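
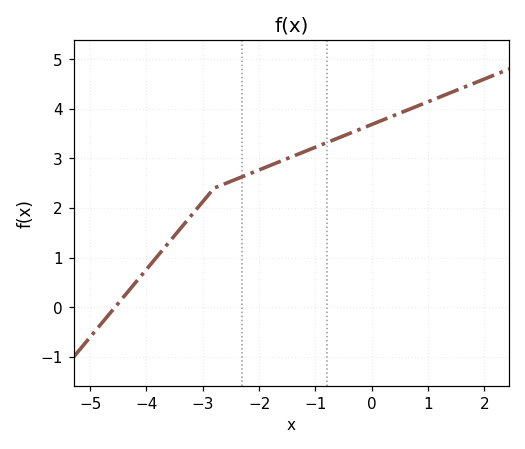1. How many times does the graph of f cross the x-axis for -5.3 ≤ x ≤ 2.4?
1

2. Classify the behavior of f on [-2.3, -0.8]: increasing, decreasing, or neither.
increasing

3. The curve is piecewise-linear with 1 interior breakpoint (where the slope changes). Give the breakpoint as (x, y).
(-2.8, 2.4)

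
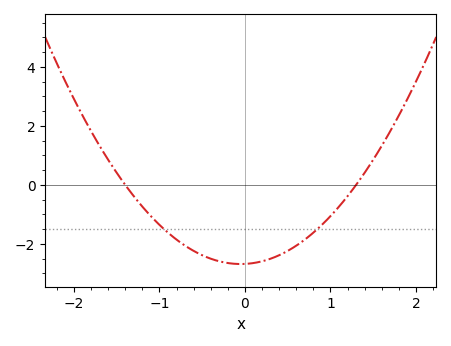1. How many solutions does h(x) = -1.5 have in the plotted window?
2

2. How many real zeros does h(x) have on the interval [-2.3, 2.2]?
2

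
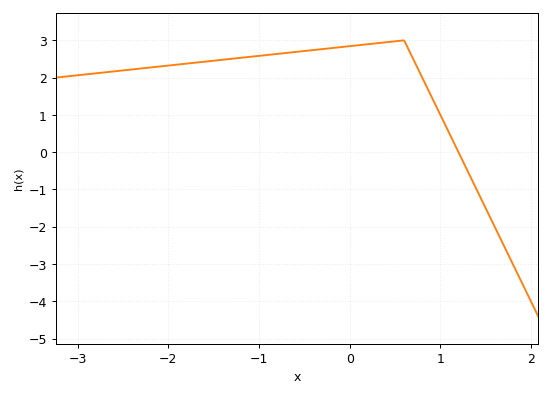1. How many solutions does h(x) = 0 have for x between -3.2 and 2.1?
1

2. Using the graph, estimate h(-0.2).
2.79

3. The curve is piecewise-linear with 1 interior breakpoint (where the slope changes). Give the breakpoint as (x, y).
(0.6, 3)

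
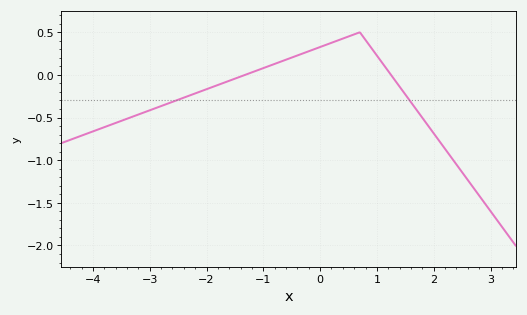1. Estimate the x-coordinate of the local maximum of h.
0.6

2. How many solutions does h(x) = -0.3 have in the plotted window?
2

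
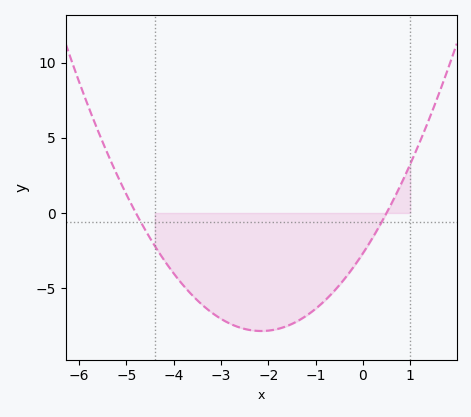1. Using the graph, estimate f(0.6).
0.605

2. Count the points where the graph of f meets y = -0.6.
2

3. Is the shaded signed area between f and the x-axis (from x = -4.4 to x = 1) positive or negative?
negative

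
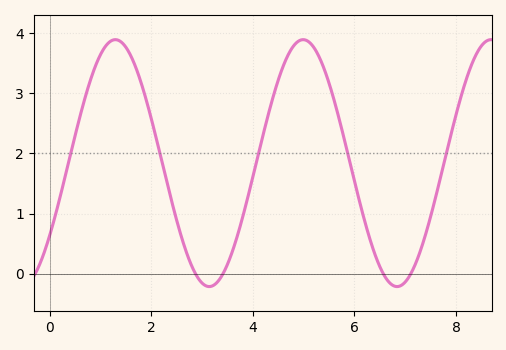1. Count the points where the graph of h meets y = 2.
5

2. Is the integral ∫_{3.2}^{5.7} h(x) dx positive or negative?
positive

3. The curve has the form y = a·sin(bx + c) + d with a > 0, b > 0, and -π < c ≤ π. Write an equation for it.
y = 2.05sin(1.7x - 0.63) + 1.84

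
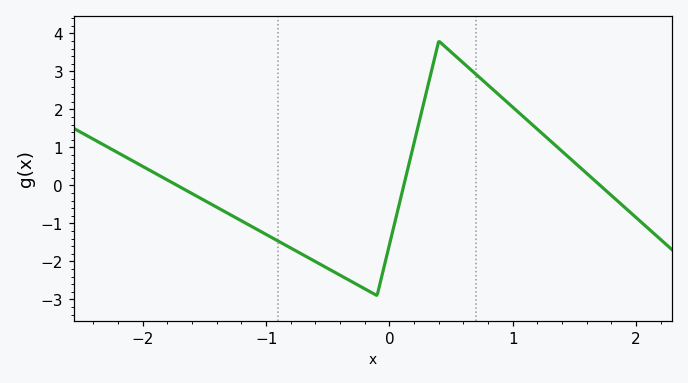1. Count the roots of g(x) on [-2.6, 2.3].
3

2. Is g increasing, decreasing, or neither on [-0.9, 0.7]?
neither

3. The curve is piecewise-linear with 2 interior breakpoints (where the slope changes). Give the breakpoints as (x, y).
(-0.1, -2.9); (0.4, 3.8)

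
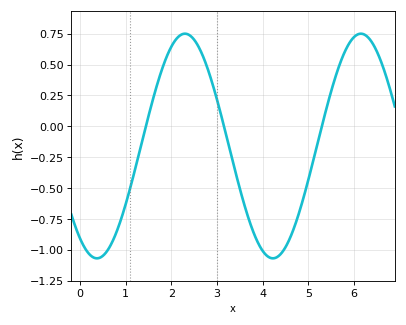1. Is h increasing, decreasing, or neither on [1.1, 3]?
neither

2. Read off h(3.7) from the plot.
-0.758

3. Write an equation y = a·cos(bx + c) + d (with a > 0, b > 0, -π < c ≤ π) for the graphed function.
y = 0.91cos(1.63x + 2.54) - 0.16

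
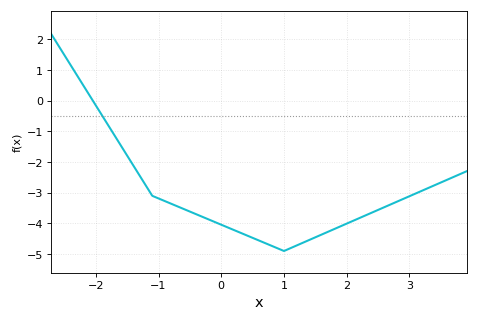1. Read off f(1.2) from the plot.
-4.72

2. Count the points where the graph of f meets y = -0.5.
1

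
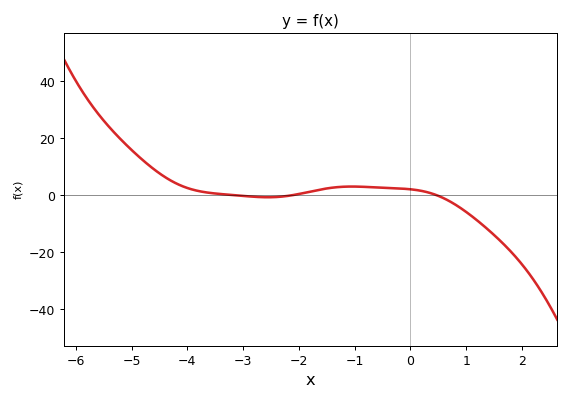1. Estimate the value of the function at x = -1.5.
2.35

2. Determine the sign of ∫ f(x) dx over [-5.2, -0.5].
positive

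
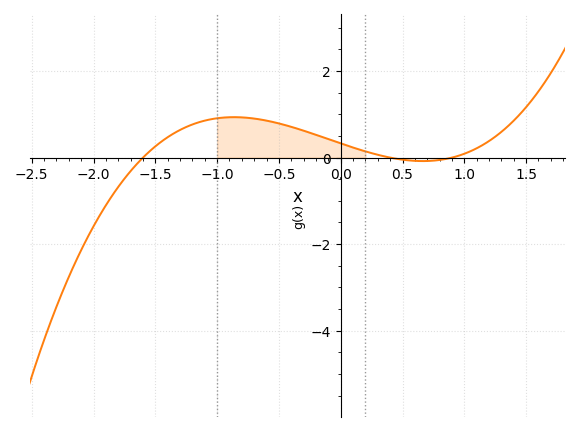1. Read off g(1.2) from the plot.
0.383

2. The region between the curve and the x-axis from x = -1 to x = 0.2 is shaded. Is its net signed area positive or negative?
positive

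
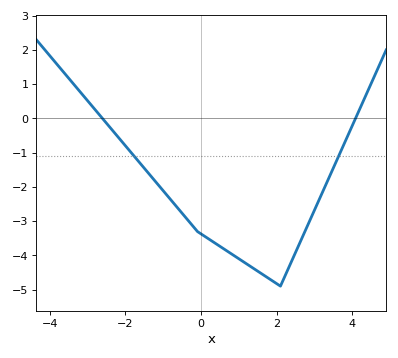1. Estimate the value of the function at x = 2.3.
-4.4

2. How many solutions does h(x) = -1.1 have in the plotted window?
2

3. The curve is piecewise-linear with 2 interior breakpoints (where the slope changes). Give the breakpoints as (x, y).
(-0.1, -3.3); (2.1, -4.9)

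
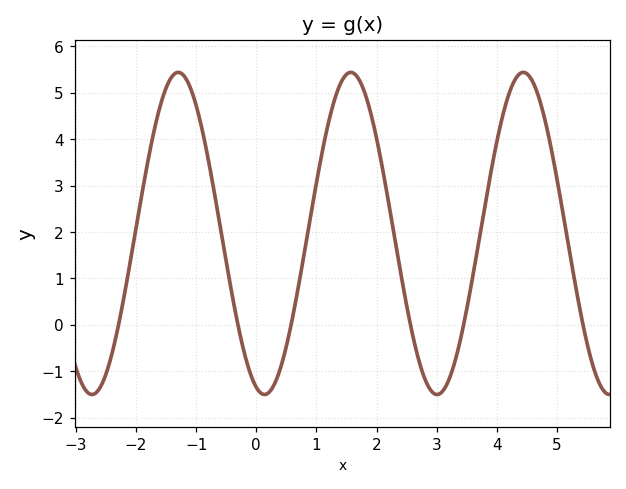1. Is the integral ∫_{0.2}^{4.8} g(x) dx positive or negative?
positive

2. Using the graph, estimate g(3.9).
3.3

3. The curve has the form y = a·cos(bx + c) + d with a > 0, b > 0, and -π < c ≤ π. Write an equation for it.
y = 3.47cos(2.2x + 2.8) + 1.97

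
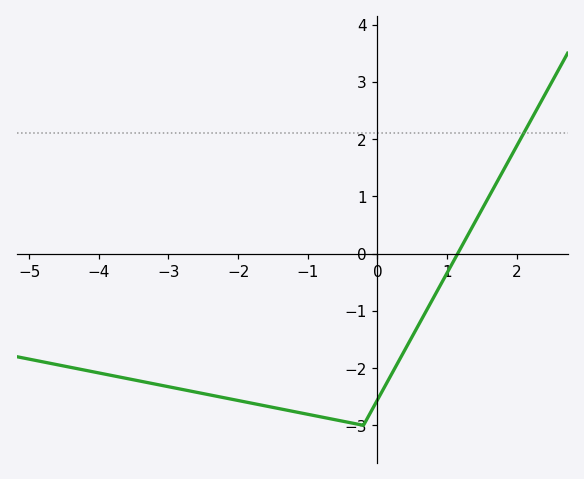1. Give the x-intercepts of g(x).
1.15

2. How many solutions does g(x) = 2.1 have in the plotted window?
1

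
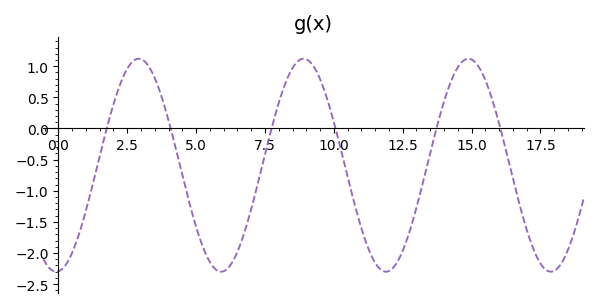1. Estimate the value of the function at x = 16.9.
-1.5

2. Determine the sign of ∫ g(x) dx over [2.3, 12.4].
negative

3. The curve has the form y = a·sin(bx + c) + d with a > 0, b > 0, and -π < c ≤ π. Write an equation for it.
y = 1.71sin(1.1x - 1.5) - 0.59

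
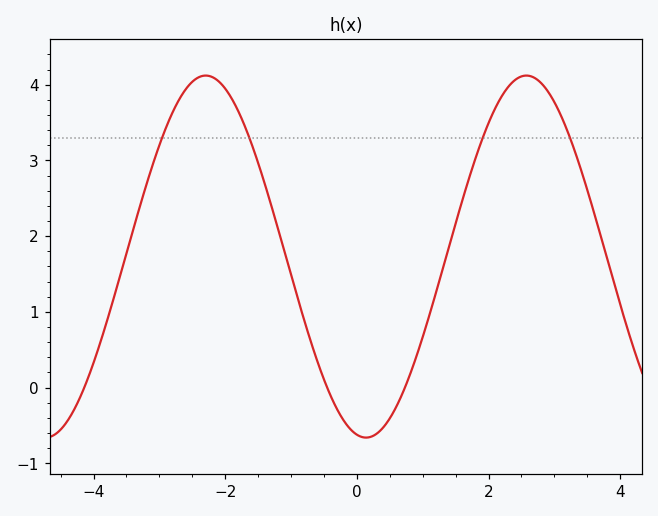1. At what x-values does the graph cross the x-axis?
-4.14, -0.451, 0.73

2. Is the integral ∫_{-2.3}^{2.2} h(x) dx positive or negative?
positive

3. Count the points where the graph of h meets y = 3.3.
4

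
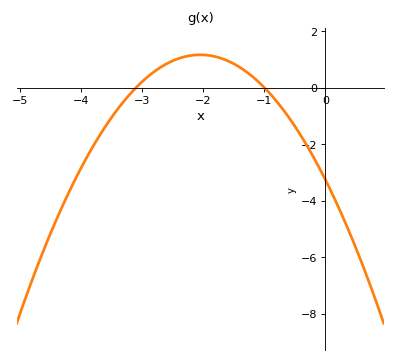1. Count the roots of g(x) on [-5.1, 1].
2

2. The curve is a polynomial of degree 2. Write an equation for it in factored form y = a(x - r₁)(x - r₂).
y = -1.05(x + 3.1)(x + 1)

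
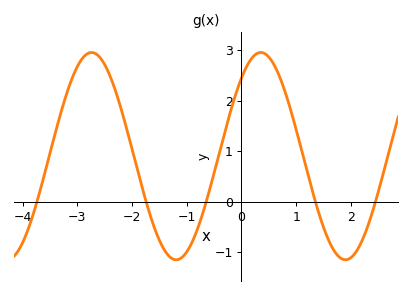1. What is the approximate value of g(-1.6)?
-0.5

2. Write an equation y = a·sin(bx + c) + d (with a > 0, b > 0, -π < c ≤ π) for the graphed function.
y = 2.05sin(2x + 0.85) + 0.9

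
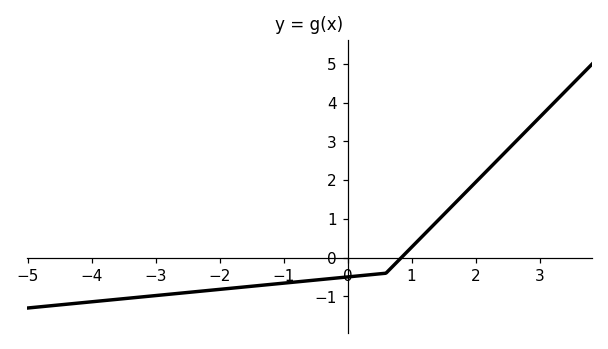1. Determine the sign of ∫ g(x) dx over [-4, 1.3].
negative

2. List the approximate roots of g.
0.8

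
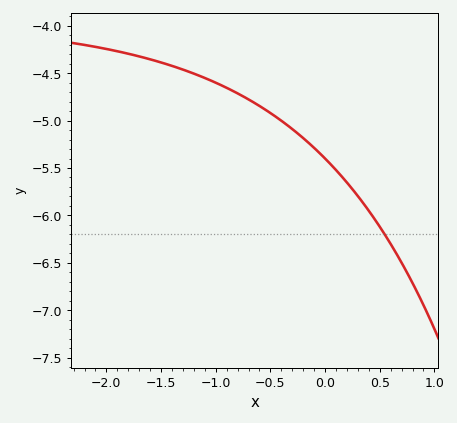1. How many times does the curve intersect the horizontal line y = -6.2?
1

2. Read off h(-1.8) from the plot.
-4.3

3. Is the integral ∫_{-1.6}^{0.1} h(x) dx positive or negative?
negative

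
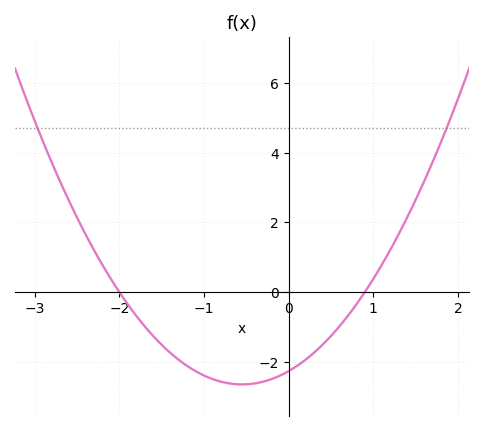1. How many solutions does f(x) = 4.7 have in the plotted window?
2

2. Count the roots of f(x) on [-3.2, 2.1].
2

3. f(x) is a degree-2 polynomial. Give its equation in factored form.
y = 1.26(x + 2)(x - 0.9)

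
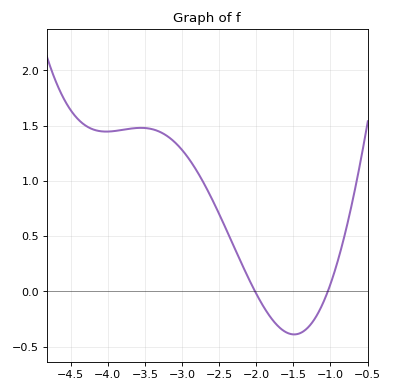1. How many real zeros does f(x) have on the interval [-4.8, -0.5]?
2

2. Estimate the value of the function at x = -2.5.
0.7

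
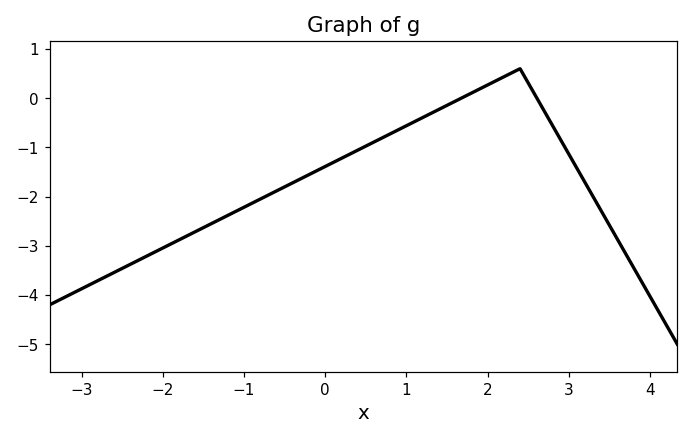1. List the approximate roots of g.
1.68, 2.61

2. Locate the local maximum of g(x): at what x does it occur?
2.4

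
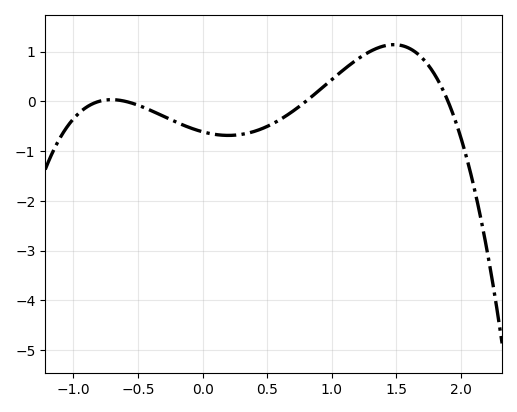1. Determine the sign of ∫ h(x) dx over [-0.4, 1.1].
negative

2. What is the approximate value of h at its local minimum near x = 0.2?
-0.7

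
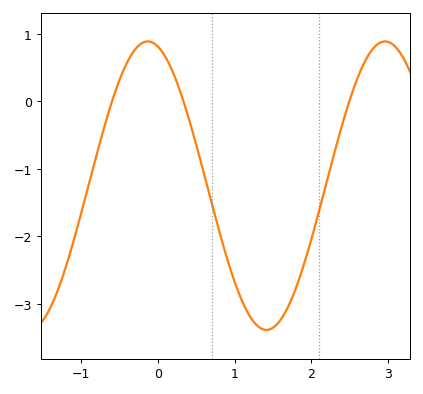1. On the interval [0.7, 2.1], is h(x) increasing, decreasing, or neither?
neither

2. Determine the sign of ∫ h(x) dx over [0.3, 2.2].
negative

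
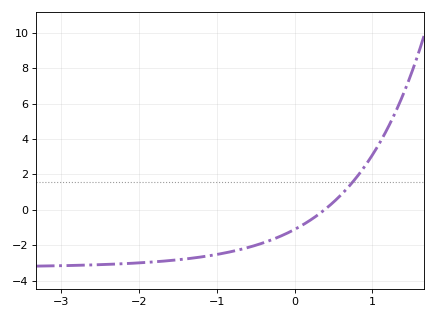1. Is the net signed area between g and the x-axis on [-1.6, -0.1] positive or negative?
negative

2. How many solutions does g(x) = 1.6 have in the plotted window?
1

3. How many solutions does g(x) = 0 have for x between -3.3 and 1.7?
1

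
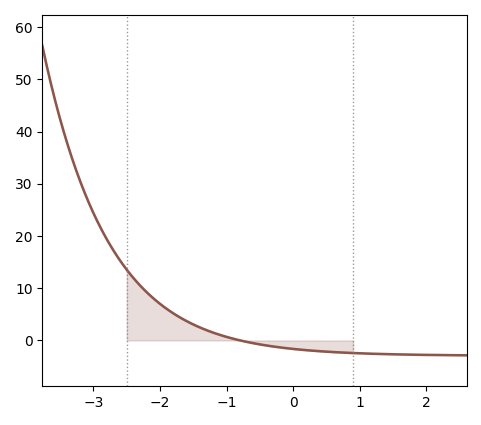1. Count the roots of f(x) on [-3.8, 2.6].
1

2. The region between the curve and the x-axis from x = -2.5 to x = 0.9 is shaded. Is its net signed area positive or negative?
positive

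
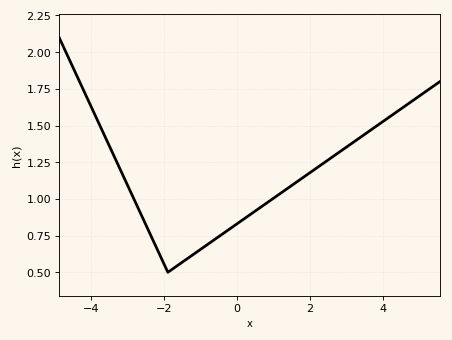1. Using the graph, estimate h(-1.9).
0.5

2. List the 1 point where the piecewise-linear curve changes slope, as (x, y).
(-1.9, 0.5)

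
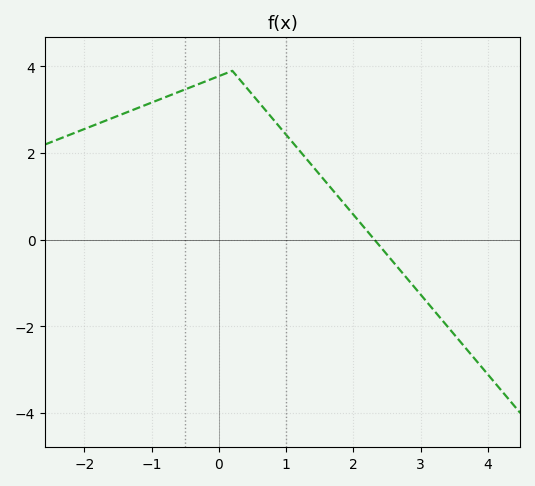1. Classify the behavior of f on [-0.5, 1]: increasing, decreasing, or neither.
neither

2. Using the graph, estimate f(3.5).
-2.19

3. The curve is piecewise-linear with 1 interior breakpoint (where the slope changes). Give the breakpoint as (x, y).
(0.2, 3.9)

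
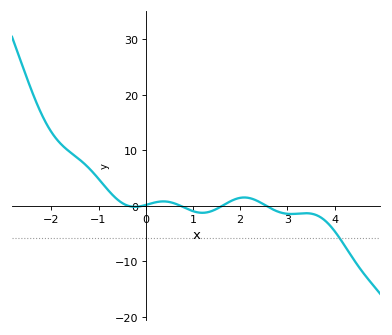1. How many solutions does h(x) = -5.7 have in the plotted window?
1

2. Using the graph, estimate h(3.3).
-1.34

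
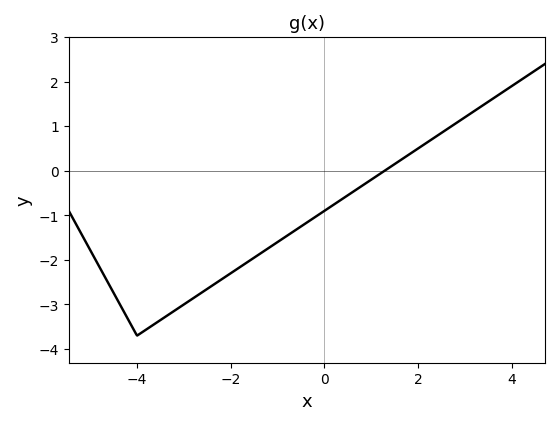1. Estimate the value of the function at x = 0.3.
-0.7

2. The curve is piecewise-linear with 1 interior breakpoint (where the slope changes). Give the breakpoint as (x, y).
(-4, -3.7)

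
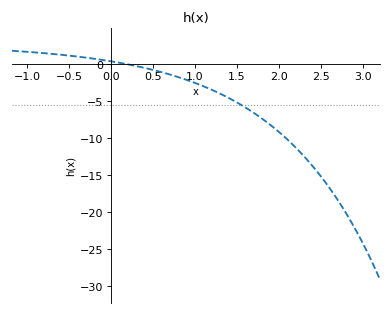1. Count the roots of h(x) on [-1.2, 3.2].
1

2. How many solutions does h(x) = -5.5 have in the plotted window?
1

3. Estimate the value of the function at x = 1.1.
-3.02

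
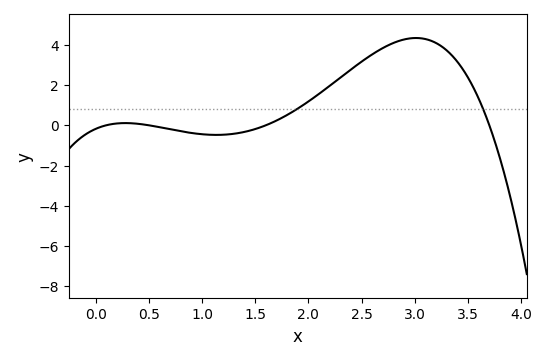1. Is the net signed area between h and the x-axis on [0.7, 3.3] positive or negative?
positive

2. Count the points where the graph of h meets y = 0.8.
2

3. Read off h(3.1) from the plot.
4.2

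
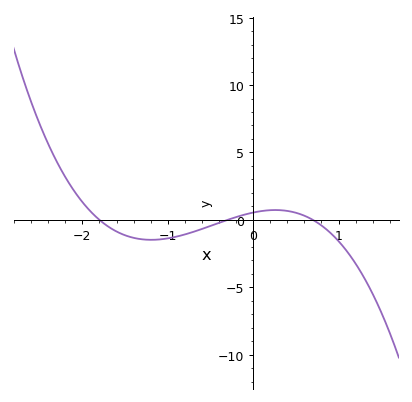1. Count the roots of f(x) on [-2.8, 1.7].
3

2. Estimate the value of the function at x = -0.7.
-1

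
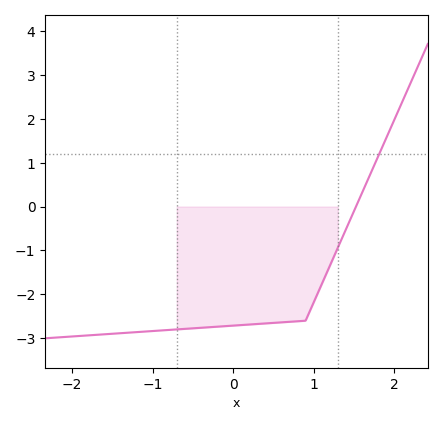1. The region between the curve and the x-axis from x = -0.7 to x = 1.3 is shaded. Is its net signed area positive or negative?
negative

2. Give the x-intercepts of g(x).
1.53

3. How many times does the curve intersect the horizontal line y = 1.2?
1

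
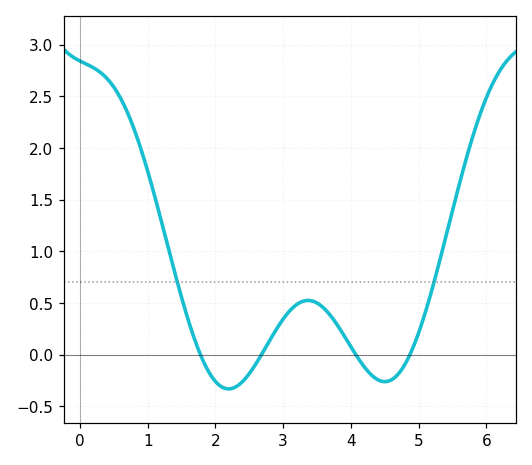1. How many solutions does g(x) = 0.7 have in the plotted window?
2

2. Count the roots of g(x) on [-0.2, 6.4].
4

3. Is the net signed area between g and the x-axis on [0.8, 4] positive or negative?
positive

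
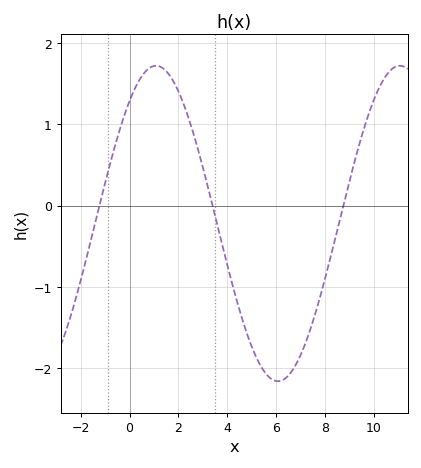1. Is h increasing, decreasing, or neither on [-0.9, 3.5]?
neither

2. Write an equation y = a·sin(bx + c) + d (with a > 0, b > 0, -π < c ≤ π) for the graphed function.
y = 1.94sin(0.63x + 0.89) - 0.22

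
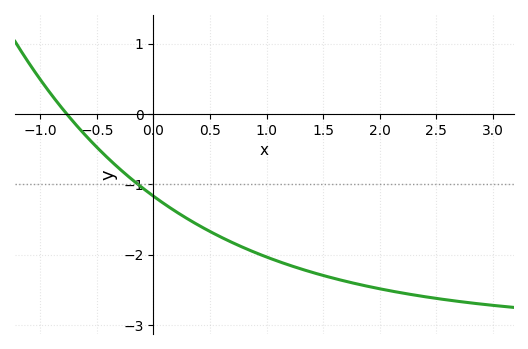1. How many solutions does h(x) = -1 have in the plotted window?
1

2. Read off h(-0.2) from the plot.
-0.919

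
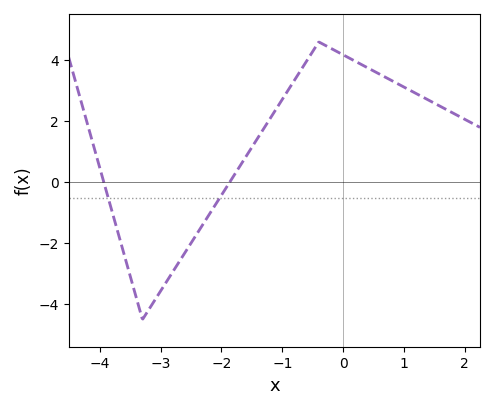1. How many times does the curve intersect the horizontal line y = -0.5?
2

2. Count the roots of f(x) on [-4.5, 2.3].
2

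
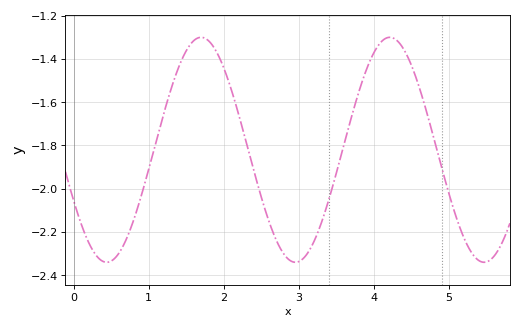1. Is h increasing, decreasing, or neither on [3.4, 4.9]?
neither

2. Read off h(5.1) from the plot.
-2.14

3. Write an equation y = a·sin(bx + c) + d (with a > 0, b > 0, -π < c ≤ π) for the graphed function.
y = 0.52sin(2.5x - 2.7) - 1.82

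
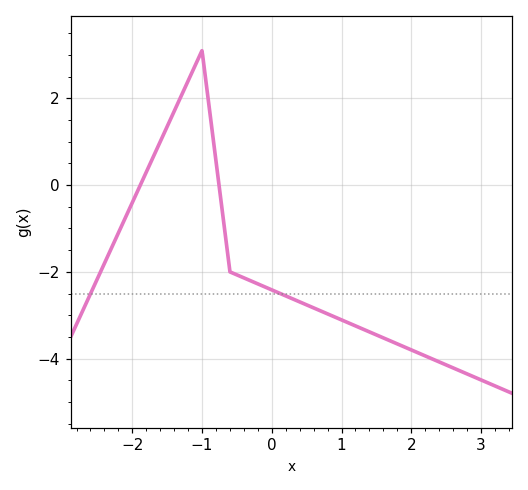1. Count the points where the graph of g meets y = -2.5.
2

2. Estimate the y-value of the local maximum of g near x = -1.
3.09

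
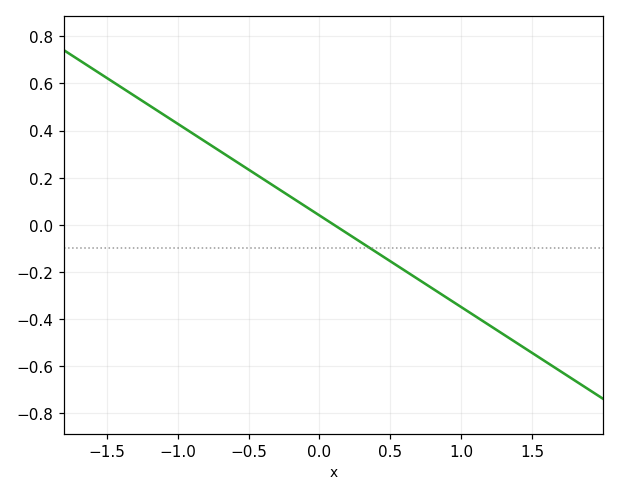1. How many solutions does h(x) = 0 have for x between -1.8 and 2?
1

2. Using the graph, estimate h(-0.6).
0.273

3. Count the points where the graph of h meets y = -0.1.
1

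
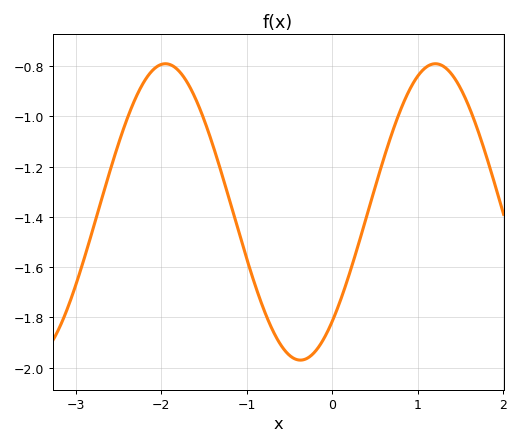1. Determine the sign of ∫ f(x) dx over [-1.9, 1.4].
negative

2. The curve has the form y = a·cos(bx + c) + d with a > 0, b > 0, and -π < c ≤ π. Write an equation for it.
y = 0.59cos(2x - 2.4) - 1.38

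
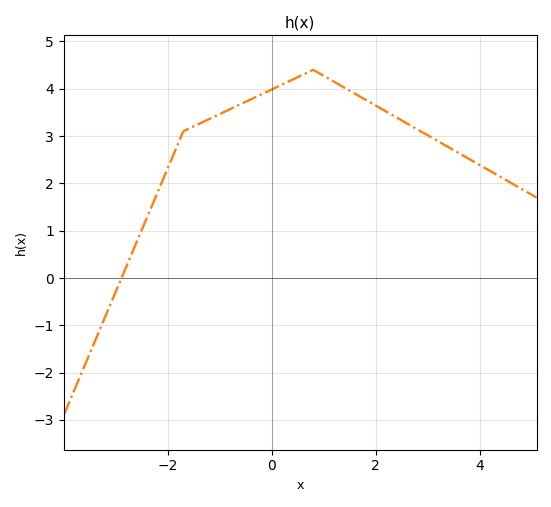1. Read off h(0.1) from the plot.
4.04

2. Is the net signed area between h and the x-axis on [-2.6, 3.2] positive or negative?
positive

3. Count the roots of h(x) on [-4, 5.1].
1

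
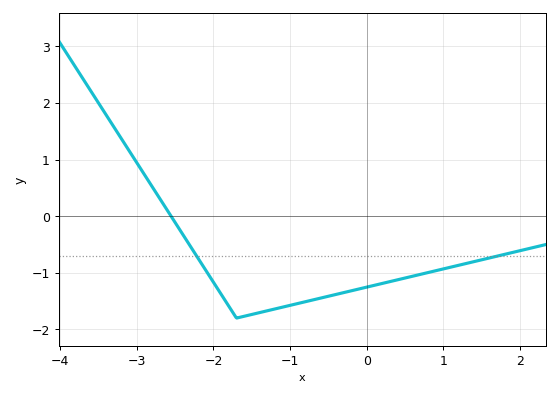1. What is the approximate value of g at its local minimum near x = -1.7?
-1.8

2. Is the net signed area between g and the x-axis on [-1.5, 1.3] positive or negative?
negative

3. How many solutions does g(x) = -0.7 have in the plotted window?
2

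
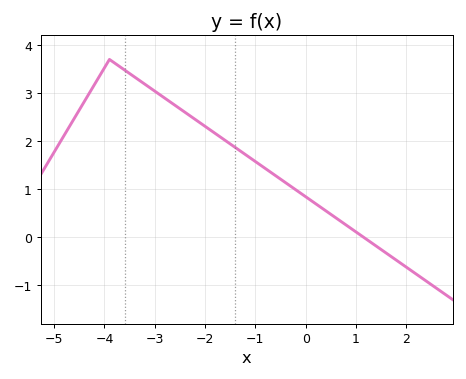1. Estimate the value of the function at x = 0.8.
0.258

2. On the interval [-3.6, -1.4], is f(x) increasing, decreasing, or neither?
decreasing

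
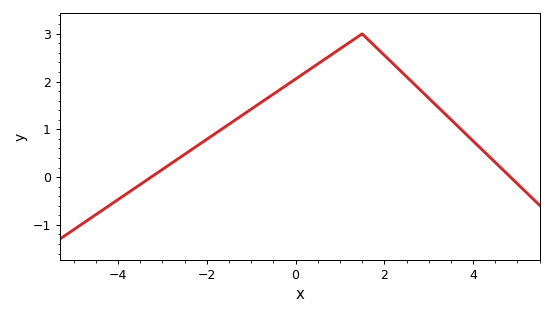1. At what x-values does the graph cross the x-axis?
-3.26, 4.84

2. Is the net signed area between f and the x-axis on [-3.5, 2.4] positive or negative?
positive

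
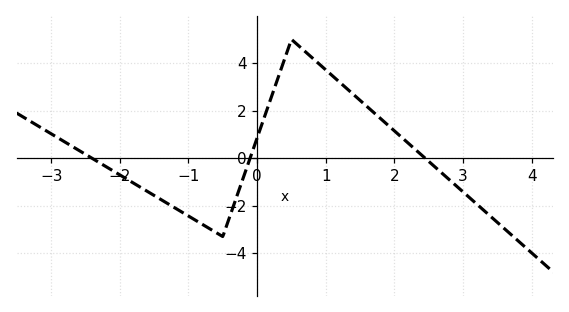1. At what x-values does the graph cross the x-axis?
-2.41, -0.102, 2.45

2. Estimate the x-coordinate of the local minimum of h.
-0.502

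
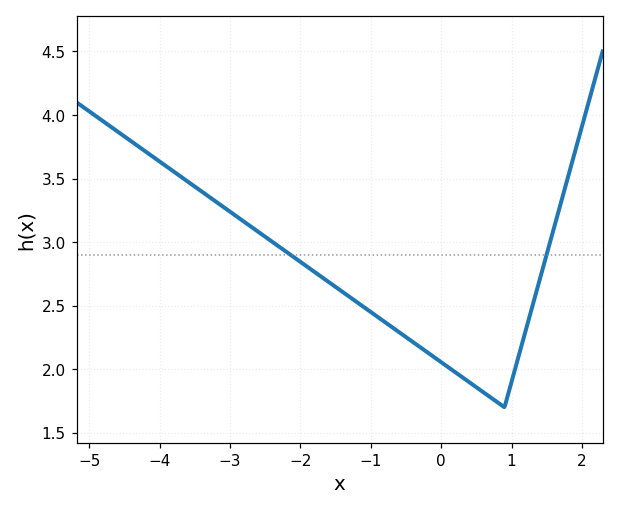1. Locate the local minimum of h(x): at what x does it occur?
0.9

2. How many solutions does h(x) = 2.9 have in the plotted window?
2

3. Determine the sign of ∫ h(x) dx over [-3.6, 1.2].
positive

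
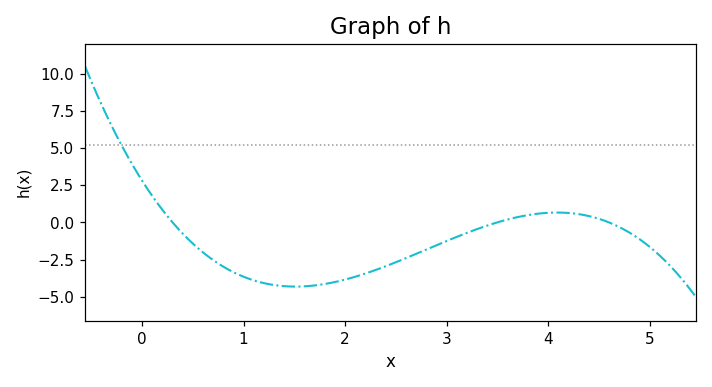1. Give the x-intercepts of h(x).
0.3, 3.5, 4.6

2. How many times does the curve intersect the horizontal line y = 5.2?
1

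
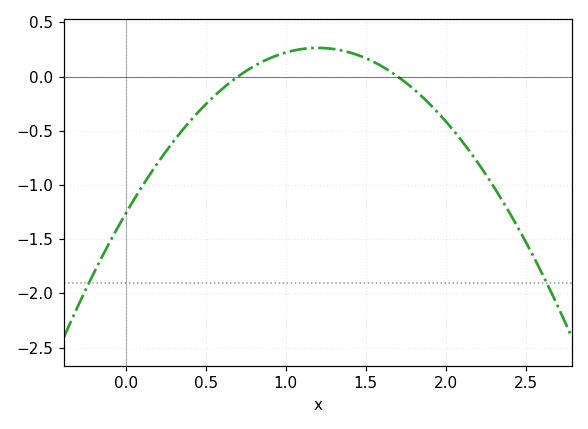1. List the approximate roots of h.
0.7, 1.7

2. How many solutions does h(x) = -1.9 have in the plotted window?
2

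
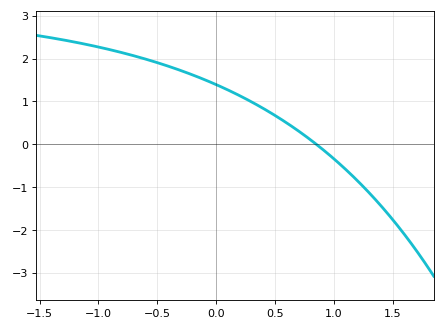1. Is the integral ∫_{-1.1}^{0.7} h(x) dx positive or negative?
positive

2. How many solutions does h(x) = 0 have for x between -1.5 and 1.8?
1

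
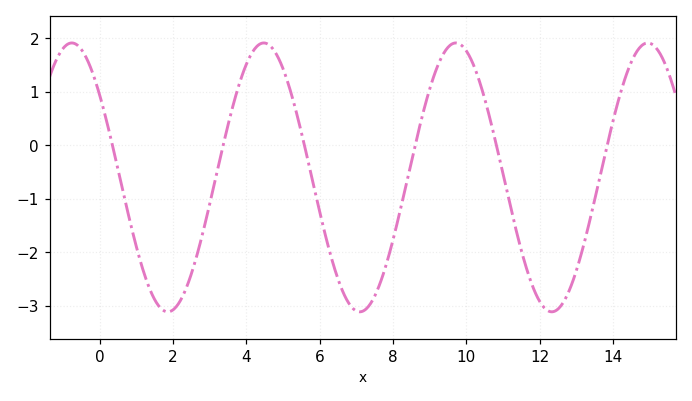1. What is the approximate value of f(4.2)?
1.8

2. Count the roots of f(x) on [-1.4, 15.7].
6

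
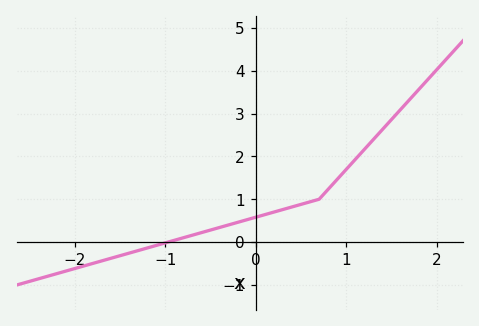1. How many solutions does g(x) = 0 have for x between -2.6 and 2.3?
1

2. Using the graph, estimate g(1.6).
3.1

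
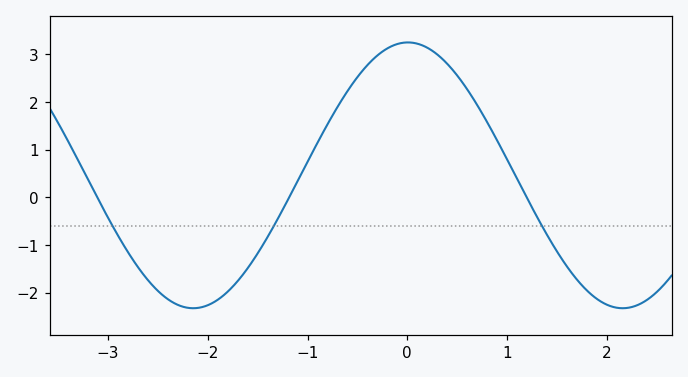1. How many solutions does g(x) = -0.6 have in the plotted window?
3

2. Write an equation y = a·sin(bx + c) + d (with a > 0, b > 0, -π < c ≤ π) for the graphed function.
y = 2.79sin(1.46x + 1.56) + 0.46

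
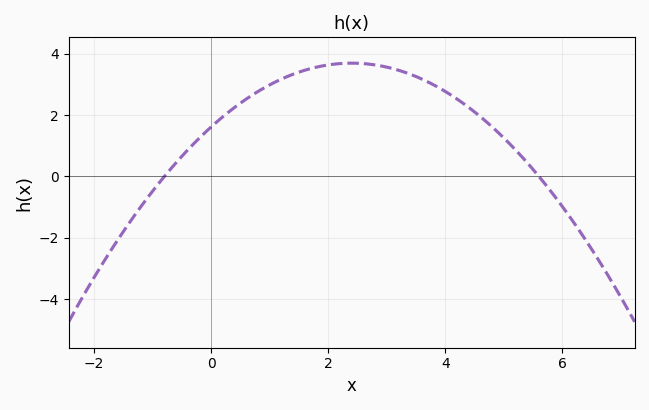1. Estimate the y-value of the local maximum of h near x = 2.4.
3.6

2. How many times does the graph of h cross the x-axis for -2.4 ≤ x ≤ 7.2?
2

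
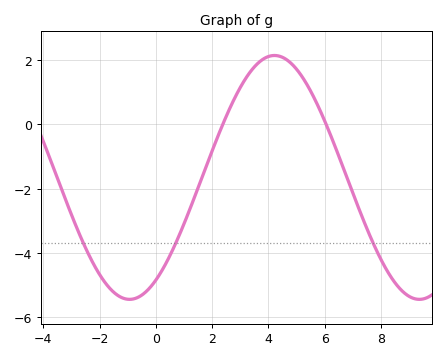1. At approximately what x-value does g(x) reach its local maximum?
4.2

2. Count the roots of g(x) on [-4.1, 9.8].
2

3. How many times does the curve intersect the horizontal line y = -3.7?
3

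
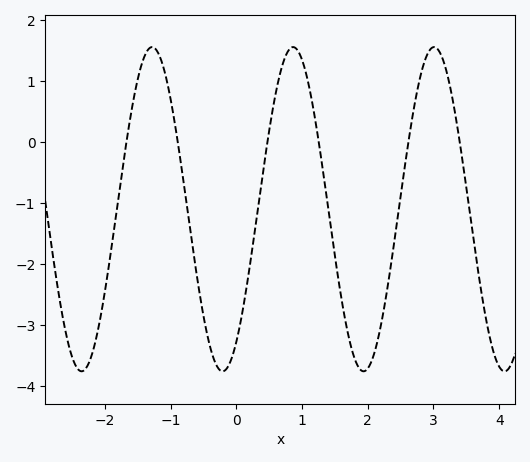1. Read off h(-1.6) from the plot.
0.475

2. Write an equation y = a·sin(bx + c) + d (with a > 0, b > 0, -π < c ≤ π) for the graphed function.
y = 2.66sin(2.93x - 0.962) - 1.1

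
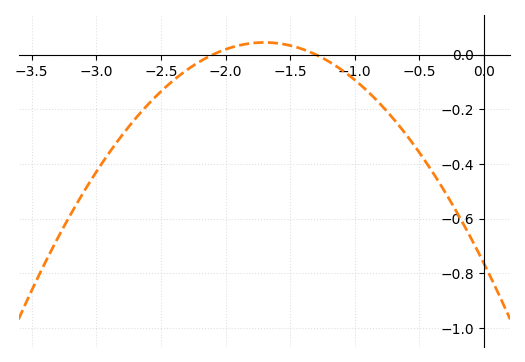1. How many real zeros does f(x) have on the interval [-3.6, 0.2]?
2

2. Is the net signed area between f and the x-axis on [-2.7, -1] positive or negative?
negative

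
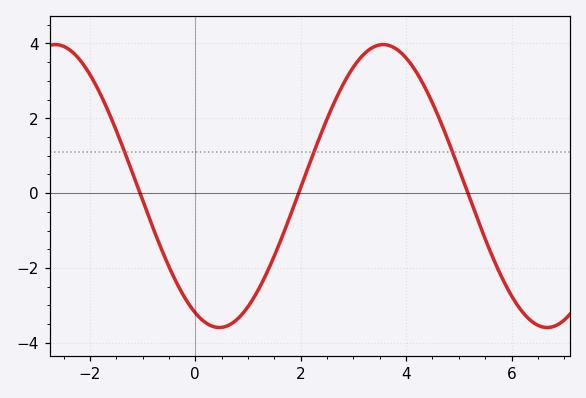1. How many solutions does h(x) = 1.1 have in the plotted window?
3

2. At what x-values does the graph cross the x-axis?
-1, 2, 5.2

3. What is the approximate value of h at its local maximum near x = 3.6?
4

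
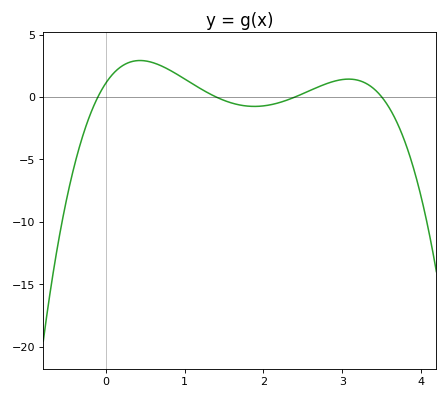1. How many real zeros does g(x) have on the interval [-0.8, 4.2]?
4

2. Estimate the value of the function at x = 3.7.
-2.14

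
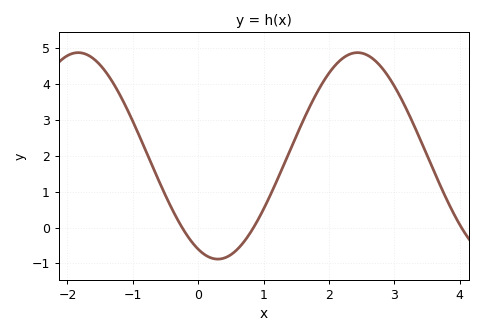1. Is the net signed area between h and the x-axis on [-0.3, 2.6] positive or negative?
positive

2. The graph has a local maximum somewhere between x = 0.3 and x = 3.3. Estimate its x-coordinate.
2.4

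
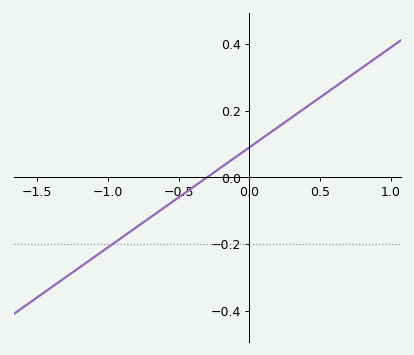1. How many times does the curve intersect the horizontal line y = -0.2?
1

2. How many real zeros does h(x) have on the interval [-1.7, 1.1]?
1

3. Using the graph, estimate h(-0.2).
0.03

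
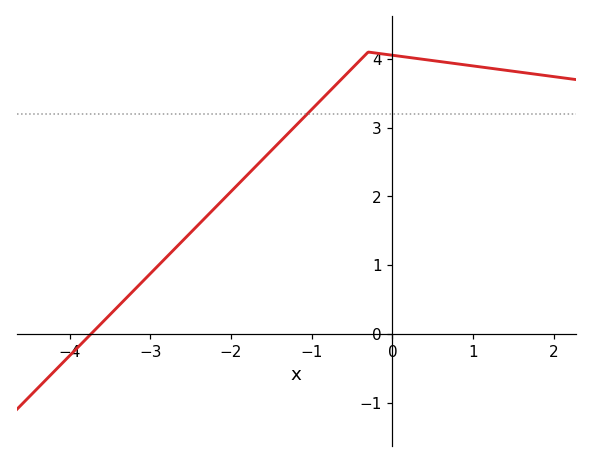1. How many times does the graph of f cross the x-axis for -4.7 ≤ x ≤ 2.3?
1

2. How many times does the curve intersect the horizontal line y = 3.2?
1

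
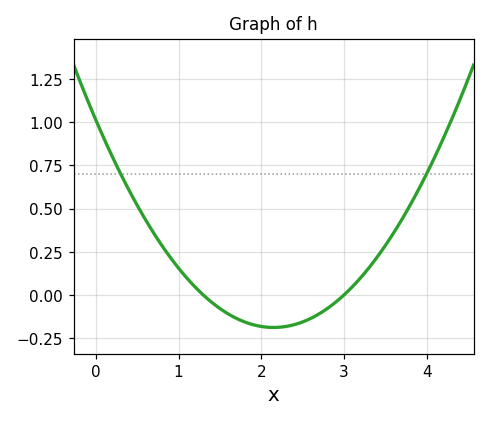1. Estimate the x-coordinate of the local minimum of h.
2.1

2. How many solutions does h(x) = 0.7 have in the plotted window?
2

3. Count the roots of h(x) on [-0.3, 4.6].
2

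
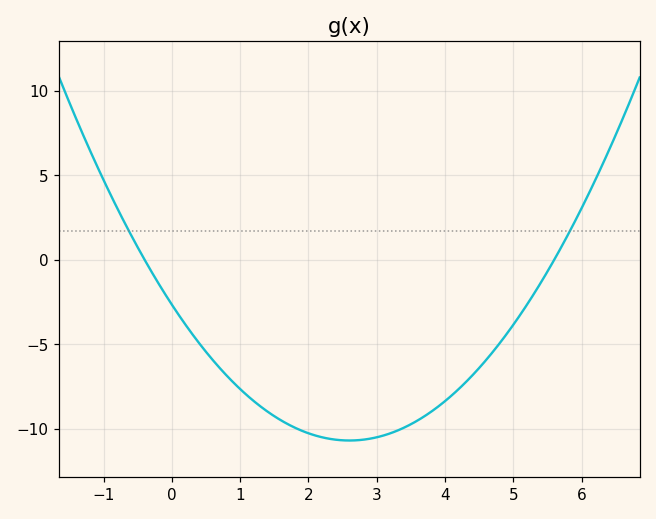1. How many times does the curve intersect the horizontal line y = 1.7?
2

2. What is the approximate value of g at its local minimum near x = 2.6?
-10.7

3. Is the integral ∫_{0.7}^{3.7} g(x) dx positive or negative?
negative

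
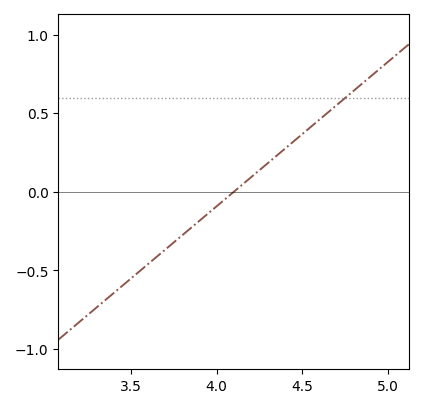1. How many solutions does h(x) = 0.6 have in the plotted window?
1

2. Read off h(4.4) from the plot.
0.276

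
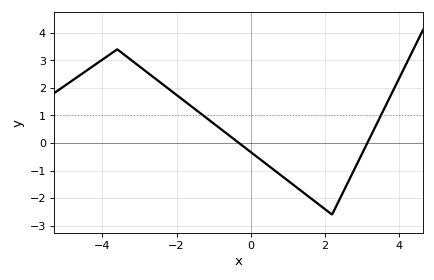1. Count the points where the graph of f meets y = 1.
2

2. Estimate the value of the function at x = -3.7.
3.3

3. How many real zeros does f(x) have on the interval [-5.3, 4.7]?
2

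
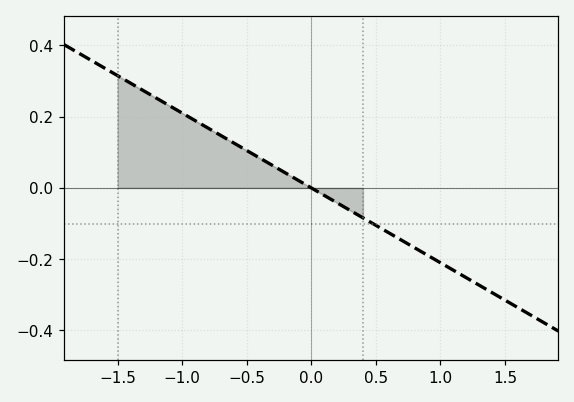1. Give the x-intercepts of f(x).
0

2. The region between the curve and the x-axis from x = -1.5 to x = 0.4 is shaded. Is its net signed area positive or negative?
positive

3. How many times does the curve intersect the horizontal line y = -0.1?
1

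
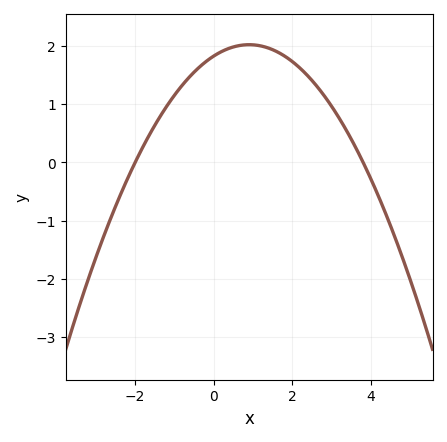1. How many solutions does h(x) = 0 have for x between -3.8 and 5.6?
2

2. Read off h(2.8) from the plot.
1.2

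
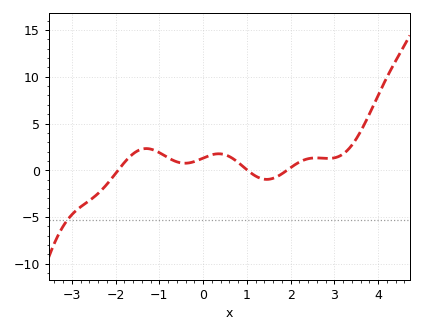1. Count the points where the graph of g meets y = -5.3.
1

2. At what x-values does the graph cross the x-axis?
-2, 1, 2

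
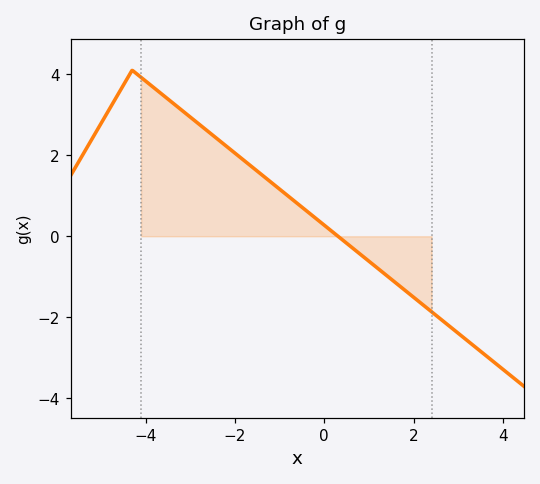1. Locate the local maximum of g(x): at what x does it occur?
-4.4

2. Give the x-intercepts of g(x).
0.4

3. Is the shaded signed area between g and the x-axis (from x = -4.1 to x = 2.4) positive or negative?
positive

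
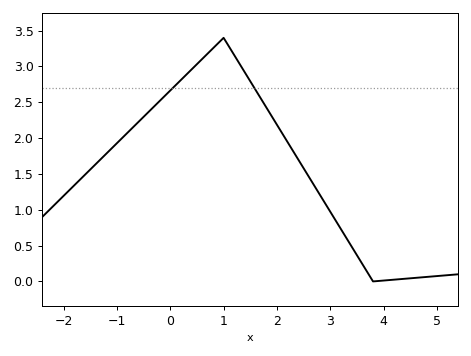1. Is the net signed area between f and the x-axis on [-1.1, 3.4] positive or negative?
positive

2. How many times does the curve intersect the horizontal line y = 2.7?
2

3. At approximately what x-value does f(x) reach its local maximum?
1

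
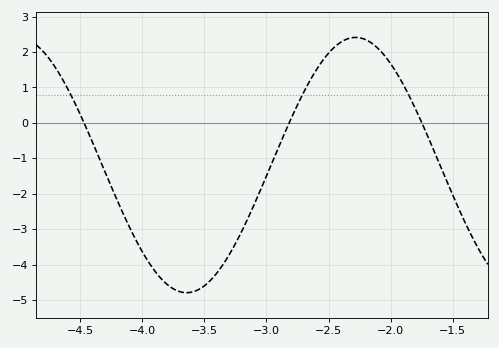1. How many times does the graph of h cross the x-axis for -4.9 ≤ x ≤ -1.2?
3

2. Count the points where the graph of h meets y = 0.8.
3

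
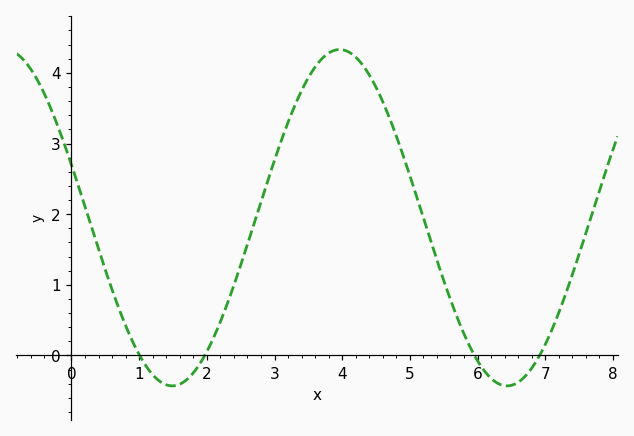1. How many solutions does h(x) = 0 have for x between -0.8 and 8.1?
4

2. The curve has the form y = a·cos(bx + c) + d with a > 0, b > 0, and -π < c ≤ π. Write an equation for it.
y = 2.38cos(1.3x + 1.3) + 1.95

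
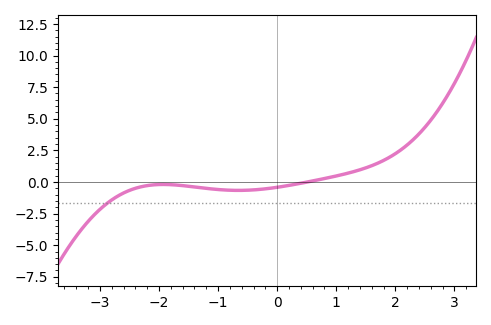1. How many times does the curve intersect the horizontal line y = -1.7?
1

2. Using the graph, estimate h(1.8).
1.7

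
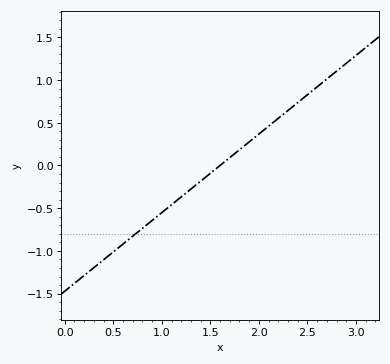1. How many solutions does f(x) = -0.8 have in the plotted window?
1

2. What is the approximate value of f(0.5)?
-1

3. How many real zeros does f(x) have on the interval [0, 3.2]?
1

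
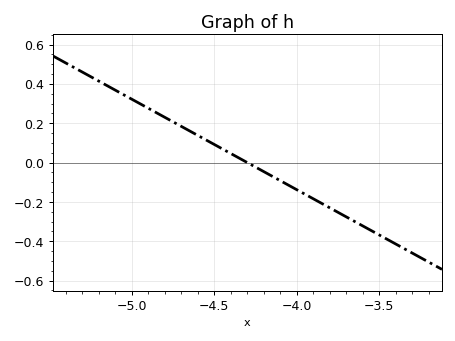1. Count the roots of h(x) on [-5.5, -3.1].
1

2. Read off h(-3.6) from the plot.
-0.322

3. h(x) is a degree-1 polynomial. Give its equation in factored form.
y = -0.46(x + 4.3)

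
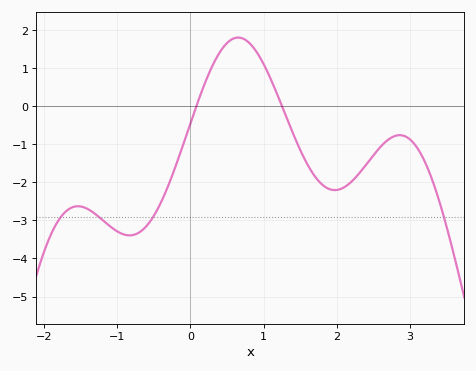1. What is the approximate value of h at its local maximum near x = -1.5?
-2.6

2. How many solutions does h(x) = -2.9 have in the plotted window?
4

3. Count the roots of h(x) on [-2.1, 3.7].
2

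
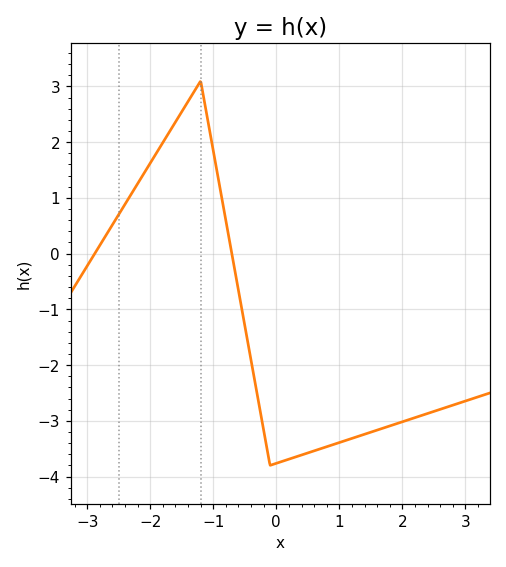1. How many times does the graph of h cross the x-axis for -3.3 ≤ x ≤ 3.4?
2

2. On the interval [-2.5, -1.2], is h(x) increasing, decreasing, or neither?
increasing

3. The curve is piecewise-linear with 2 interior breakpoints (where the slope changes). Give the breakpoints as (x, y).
(-1.2, 3.1); (-0.1, -3.8)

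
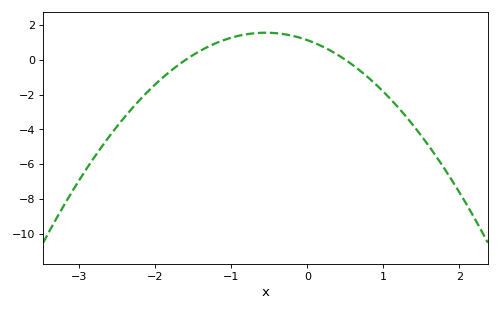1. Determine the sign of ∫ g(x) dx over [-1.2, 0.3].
positive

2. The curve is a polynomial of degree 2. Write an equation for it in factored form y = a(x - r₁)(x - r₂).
y = -1.41(x + 1.6)(x - 0.5)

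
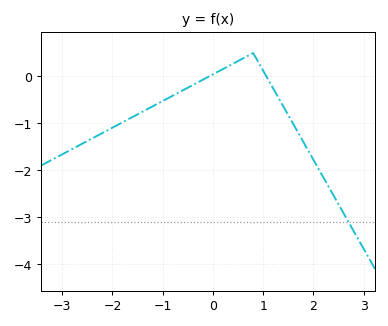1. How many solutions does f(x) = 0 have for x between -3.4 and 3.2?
2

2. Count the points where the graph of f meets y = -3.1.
1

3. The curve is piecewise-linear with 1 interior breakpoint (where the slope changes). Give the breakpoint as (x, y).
(0.8, 0.5)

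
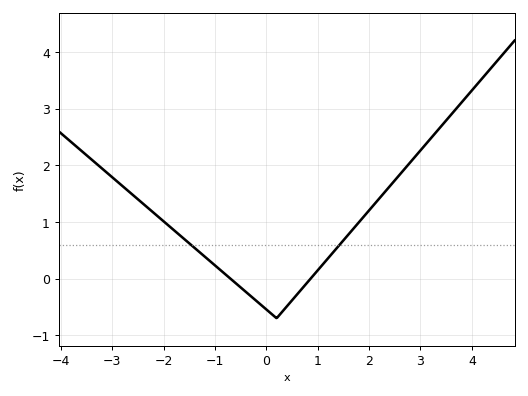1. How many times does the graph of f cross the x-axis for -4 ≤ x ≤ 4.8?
2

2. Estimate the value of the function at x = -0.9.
0.2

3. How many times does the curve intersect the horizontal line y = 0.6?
2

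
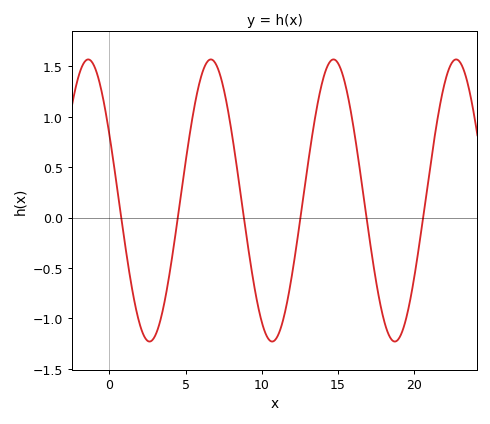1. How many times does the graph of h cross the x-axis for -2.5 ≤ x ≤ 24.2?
6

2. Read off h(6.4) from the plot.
1.55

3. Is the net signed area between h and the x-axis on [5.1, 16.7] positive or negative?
positive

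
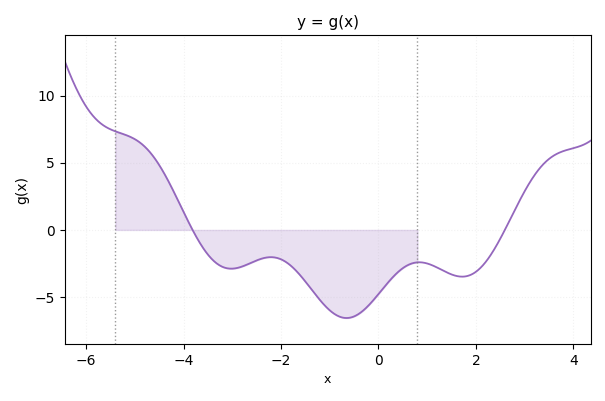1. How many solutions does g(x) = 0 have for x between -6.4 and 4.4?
2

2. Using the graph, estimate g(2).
-3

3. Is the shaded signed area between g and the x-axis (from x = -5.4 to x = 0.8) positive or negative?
negative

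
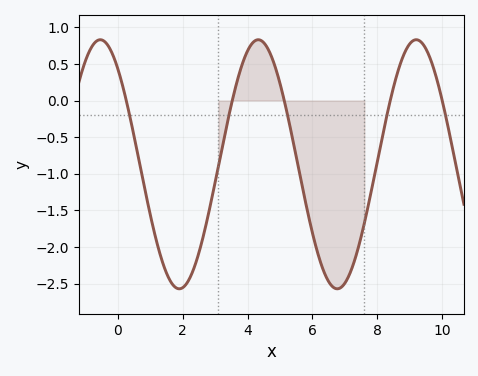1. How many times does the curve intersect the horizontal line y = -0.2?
5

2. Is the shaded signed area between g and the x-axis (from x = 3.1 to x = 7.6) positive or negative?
negative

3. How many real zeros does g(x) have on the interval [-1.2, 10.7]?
5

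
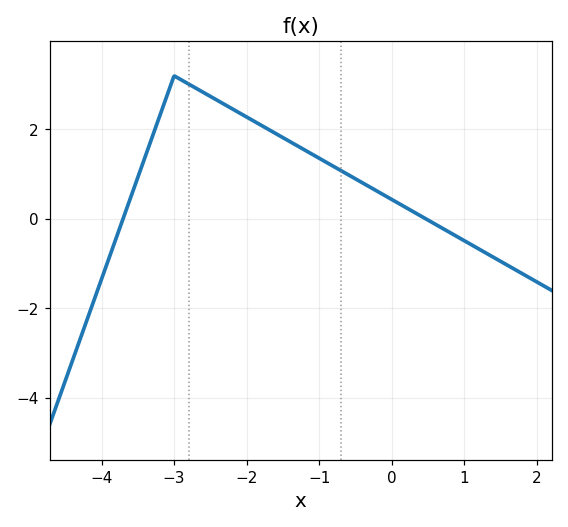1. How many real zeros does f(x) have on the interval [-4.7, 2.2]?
2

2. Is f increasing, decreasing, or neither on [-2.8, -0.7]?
decreasing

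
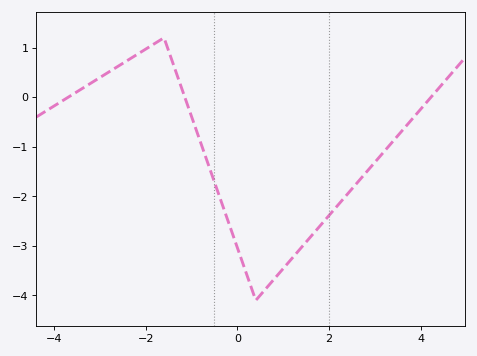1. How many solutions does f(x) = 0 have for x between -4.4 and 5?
3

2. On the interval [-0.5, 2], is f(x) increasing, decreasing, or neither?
neither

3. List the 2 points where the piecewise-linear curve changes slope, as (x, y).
(-1.6, 1.2); (0.4, -4.1)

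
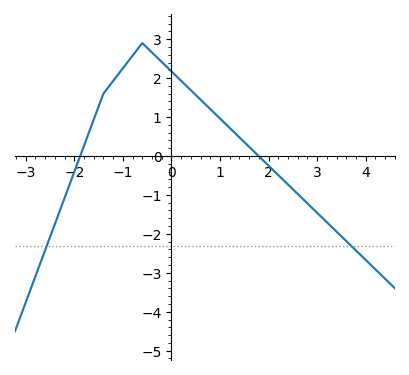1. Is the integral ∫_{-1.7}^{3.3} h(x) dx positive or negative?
positive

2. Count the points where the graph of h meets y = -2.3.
2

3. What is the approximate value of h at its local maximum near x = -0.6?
2.9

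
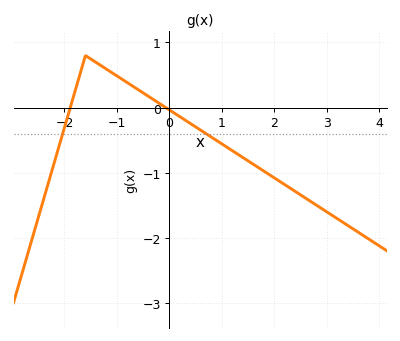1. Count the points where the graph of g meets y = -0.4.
2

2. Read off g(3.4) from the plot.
-1.8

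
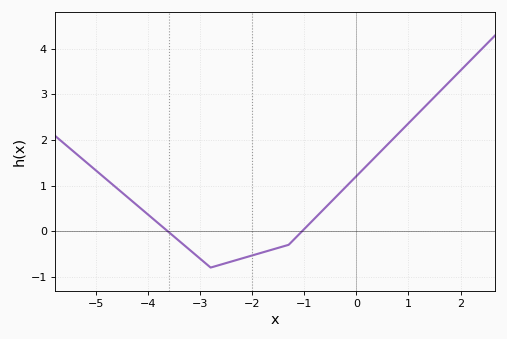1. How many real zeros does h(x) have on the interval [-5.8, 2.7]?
2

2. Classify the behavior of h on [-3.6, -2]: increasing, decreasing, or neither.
neither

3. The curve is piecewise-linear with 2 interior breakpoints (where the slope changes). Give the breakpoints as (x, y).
(-2.8, -0.8); (-1.3, -0.3)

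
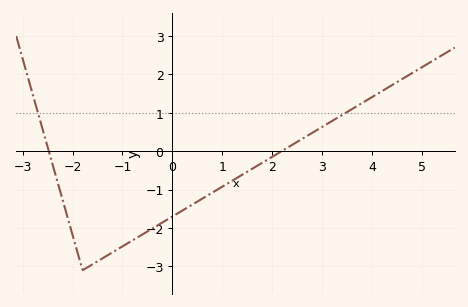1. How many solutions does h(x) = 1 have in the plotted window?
2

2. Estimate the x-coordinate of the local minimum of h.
-1.8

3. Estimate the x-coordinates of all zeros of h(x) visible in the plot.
-2.48, 2.19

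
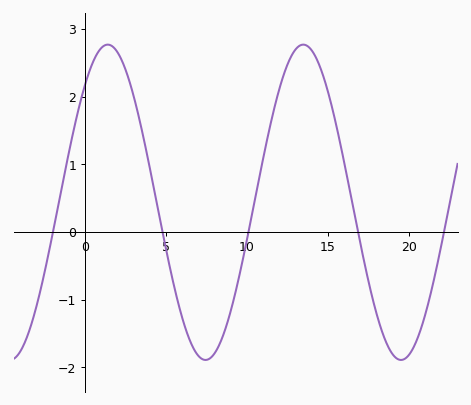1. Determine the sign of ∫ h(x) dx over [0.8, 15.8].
positive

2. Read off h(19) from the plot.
-1.8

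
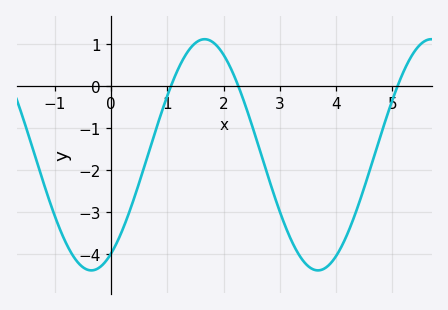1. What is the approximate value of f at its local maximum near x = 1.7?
1.1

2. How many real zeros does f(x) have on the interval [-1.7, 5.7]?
3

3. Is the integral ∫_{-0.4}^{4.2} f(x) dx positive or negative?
negative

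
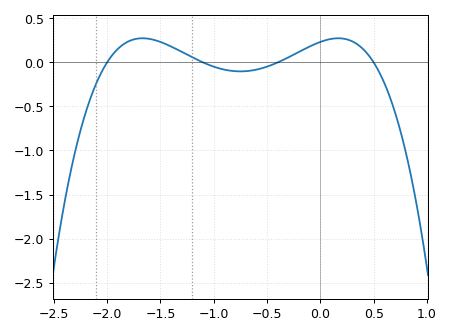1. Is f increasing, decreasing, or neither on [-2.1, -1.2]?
neither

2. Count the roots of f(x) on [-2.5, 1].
4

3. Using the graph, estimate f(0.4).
0.153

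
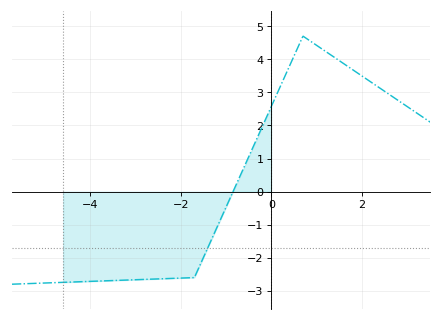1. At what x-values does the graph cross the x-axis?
-0.8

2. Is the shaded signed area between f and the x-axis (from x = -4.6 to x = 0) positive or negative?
negative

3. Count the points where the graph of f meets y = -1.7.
1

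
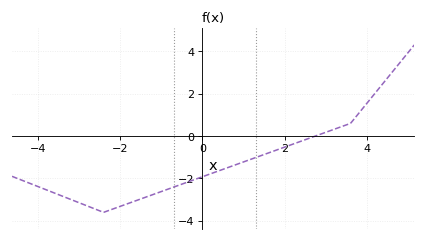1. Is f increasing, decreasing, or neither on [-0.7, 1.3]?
increasing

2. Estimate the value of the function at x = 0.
-2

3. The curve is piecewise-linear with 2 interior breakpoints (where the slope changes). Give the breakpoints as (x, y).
(-2.4, -3.6); (3.6, 0.6)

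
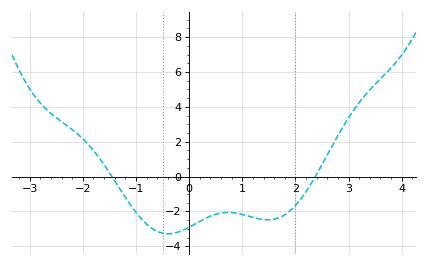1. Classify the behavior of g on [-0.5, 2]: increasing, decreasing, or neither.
neither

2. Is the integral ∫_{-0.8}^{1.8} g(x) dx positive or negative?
negative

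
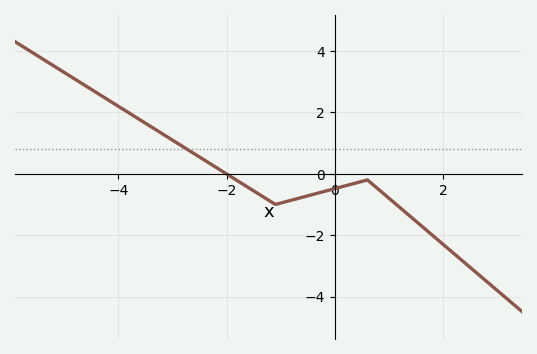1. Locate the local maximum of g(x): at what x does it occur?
0.601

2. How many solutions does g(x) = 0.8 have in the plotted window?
1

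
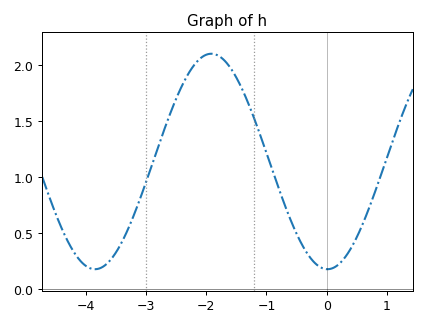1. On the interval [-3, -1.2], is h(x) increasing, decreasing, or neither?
neither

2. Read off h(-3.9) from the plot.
0.184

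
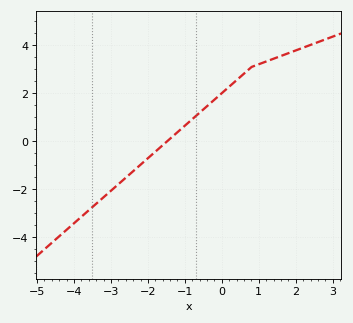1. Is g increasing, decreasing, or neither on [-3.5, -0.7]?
increasing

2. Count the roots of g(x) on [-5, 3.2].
1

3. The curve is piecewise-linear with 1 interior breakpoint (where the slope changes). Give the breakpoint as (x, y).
(0.8, 3.1)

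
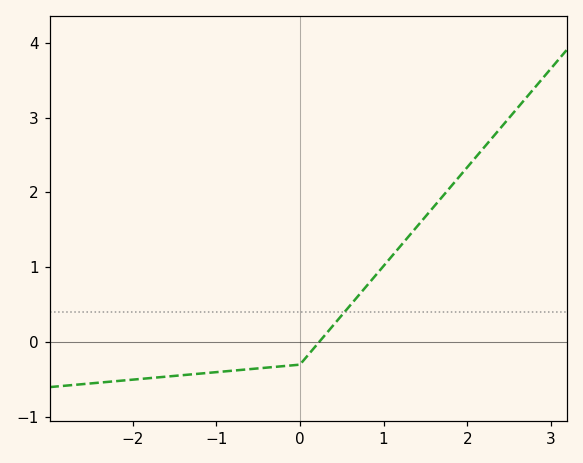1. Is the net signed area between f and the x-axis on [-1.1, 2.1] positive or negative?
positive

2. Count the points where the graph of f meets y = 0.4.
1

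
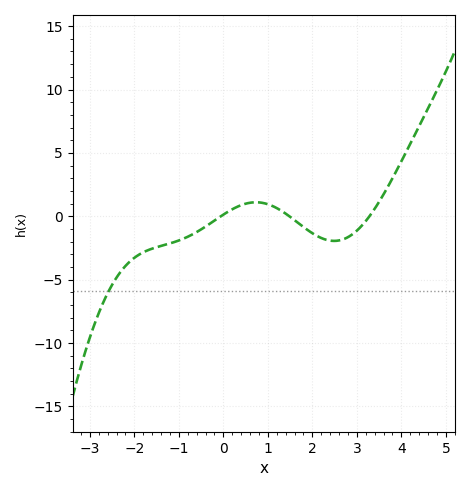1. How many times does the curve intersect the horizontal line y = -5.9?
1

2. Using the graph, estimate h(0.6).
1.06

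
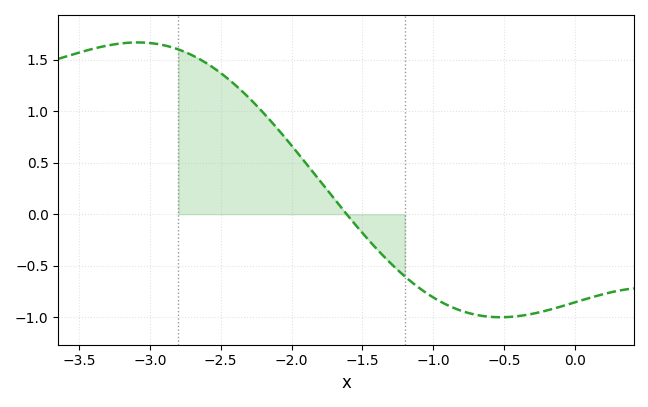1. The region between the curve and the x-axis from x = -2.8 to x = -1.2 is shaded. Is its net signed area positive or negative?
positive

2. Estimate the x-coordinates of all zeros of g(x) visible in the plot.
-1.61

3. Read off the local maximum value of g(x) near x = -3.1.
1.67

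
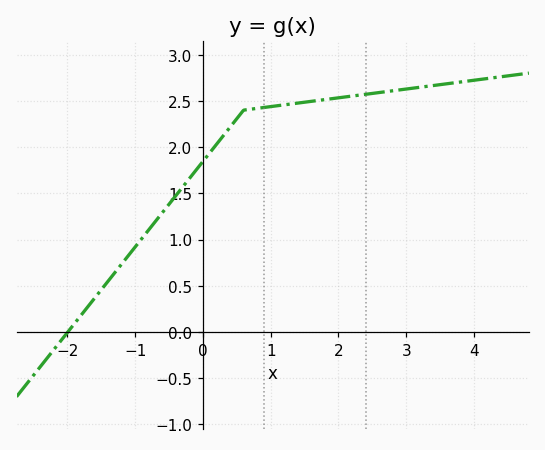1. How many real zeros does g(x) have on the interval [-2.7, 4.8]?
1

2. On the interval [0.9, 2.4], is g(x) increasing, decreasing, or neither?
increasing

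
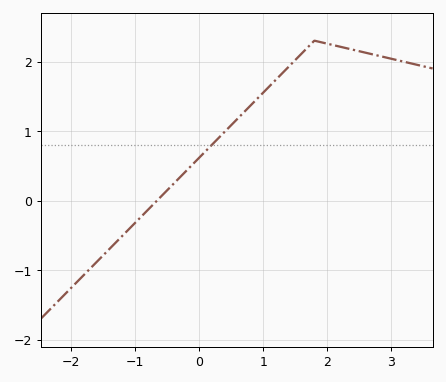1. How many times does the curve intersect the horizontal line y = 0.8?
1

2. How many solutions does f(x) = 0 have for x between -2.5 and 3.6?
1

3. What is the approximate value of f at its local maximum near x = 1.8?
2.3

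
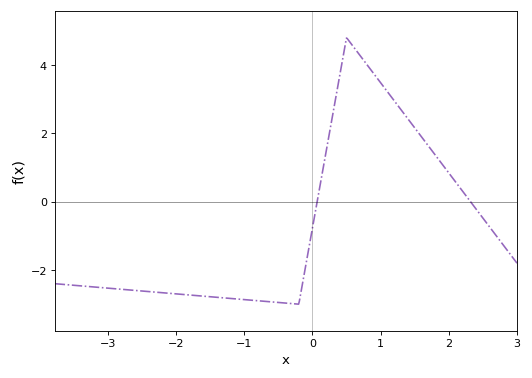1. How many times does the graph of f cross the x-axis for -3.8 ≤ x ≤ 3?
2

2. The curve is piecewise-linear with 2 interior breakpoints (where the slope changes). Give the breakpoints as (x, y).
(-0.2, -3); (0.5, 4.8)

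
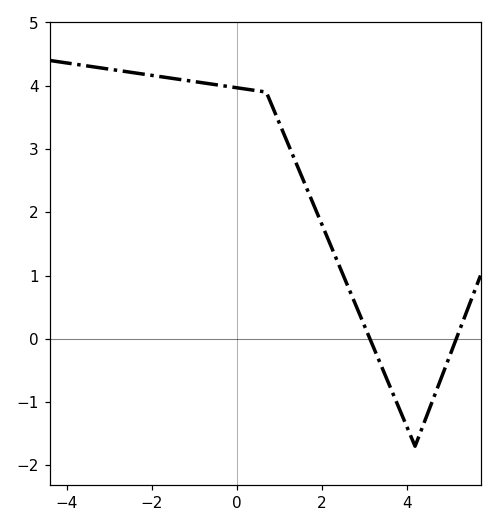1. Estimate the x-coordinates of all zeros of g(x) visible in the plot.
3.14, 5.17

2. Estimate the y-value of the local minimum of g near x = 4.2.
-1.7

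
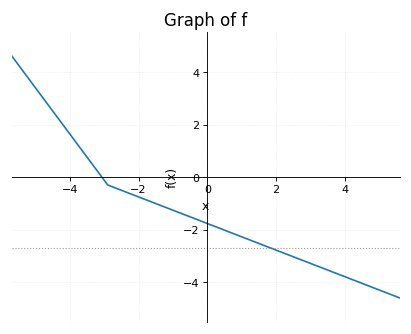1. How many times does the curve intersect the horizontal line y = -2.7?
1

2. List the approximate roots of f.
-3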